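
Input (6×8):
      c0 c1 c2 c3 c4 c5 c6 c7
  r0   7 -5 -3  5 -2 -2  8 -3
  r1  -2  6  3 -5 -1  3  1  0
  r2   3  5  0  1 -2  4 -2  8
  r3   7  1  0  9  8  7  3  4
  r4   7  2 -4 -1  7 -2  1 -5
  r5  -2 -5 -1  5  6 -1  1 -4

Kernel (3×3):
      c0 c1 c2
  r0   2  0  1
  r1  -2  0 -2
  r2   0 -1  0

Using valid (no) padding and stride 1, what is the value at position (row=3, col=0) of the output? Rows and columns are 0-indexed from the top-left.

13

The receptive field on the input at this output position is [7 1 0 / 7 2 -4 / -2 -5 -1]. Elementwise product with the kernel and sum: 7·2 + 0·1 + 7·-2 + -4·-2 + -5·-1.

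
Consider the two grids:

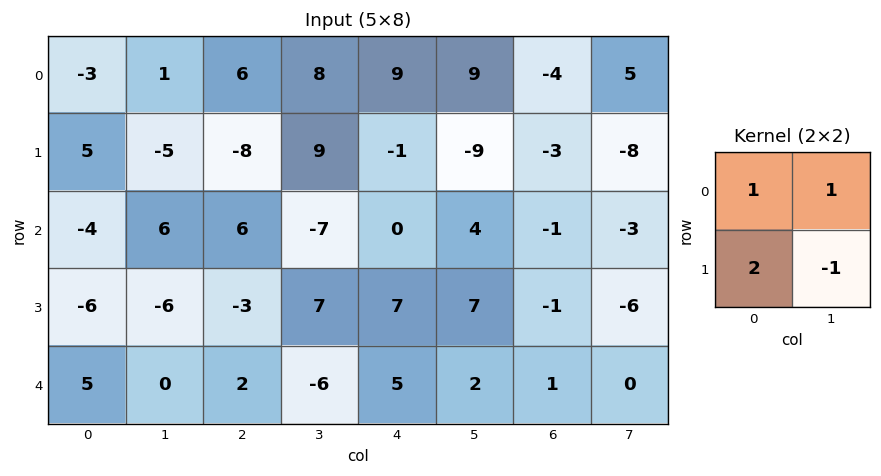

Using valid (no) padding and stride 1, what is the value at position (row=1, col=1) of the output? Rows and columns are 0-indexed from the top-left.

The receptive field on the input at this output position is [-5 -8 / 6 6]. Elementwise product with the kernel and sum: -5·1 + -8·1 + 6·2 + 6·-1.

-7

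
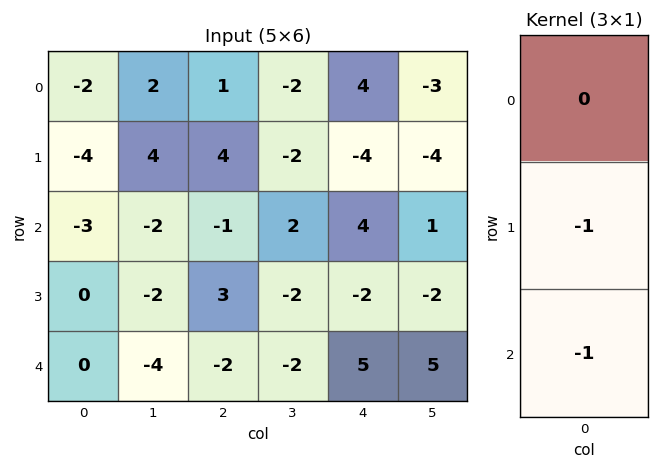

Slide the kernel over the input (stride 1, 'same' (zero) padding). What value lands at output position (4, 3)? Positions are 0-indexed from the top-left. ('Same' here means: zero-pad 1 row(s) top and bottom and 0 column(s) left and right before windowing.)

The receptive field on the zero-padded input at this output position is [-2 / -2 / 0]. Elementwise product with the kernel and sum: -2·-1 + 0·-1.

2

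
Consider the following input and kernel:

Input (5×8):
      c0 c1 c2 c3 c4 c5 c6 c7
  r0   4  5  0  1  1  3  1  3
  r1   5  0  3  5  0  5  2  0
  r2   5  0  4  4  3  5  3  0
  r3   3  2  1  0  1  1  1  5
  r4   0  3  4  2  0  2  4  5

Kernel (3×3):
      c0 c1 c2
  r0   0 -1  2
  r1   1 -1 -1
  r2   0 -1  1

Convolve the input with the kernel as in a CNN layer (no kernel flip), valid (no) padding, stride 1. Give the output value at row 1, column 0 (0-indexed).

The receptive field on the input at this output position is [5 0 3 / 5 0 4 / 3 2 1]. Elementwise product with the kernel and sum: 0·-1 + 3·2 + 5·1 + 0·-1 + 4·-1 + 2·-1 + 1·1.

6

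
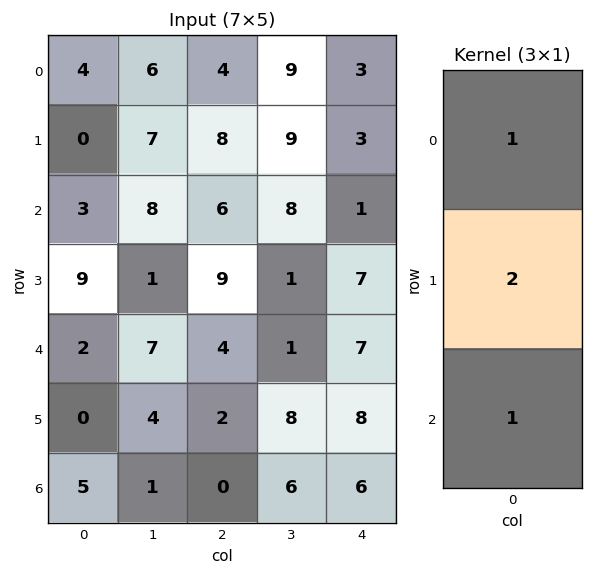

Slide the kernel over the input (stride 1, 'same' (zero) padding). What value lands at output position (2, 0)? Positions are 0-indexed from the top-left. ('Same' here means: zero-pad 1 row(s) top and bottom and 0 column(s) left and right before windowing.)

The receptive field on the zero-padded input at this output position is [0 / 3 / 9]. Elementwise product with the kernel and sum: 0·1 + 3·2 + 9·1.

15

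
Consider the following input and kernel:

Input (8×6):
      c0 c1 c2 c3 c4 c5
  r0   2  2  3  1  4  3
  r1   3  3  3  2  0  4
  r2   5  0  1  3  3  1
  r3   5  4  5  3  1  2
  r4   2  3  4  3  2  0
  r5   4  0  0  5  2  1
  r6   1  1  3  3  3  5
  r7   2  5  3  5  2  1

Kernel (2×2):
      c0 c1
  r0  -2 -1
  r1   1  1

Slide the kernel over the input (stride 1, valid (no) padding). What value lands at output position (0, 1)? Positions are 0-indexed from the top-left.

The receptive field on the input at this output position is [2 3 / 3 3]. Elementwise product with the kernel and sum: 2·-2 + 3·-1 + 3·1 + 3·1.

-1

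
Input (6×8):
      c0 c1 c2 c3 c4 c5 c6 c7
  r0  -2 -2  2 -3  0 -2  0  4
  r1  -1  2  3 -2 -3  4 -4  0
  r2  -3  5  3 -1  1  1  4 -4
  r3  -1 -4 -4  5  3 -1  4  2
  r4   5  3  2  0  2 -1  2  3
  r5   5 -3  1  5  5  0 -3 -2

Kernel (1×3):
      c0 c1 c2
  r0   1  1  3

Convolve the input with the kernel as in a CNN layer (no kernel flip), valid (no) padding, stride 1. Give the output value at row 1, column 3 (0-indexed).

The receptive field on the input at this output position is [-2 -3 4]. Elementwise product with the kernel and sum: -2·1 + -3·1 + 4·3.

7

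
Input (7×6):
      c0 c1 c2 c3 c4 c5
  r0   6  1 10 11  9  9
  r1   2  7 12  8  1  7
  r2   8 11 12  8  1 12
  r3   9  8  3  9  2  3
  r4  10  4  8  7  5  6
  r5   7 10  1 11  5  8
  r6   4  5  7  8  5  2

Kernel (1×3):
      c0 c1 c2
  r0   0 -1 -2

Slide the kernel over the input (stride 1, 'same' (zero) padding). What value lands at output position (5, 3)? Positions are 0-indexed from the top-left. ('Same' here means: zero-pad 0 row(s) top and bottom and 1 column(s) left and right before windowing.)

-21

The receptive field on the zero-padded input at this output position is [1 11 5]. Elementwise product with the kernel and sum: 11·-1 + 5·-2.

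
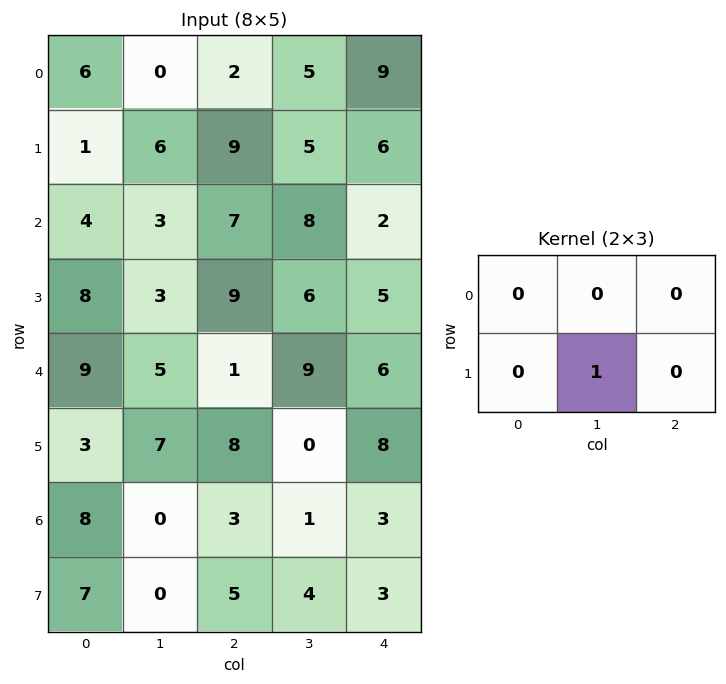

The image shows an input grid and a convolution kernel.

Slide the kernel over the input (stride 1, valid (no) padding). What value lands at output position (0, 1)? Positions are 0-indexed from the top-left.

9

The receptive field on the input at this output position is [0 2 5 / 6 9 5]. Elementwise product with the kernel and sum: 9·1.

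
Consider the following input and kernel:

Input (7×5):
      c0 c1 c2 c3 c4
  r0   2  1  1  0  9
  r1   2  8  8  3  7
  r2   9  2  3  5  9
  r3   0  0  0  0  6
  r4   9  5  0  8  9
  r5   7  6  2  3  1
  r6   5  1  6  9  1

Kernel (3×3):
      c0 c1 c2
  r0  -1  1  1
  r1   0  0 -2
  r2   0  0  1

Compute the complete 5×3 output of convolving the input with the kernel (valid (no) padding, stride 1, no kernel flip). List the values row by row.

-13 -1 3
8 -7 -10
-4 14 8
2 -13 -11
-2 6 16

Output[0,0]: The receptive field on the input at this output position is [2 1 1 / 2 8 8 / 9 2 3]. Elementwise product with the kernel and sum: 2·-1 + 1·1 + 1·1 + 8·-2 + 3·1.
Output[0,1]: The receptive field on the input at this output position is [1 1 0 / 8 8 3 / 2 3 5]. Elementwise product with the kernel and sum: 1·-1 + 1·1 + 0·1 + 3·-2 + 5·1.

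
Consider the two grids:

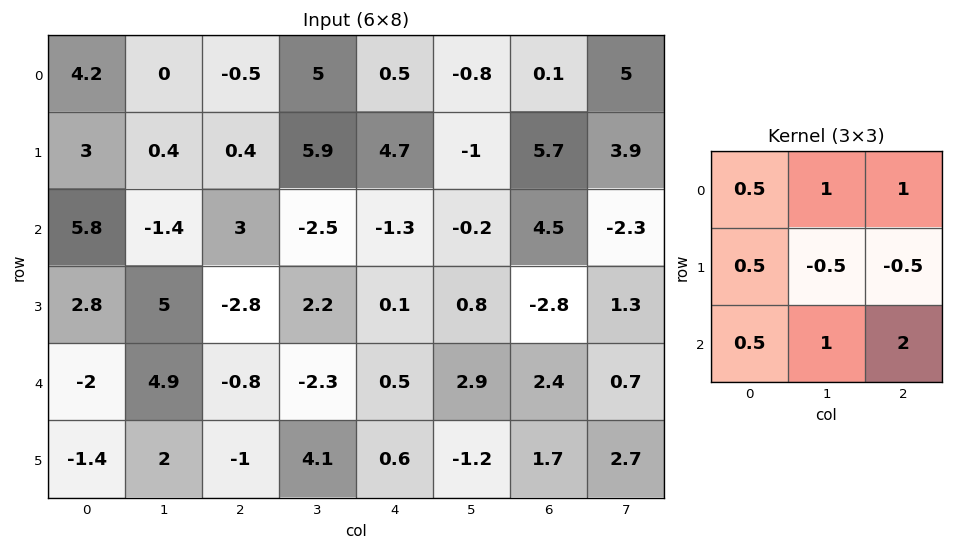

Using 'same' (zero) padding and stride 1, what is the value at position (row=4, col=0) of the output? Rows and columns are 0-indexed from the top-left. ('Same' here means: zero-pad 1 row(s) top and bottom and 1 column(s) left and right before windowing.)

The receptive field on the zero-padded input at this output position is [0 2.8 5 / 0 -2 4.9 / 0 -1.4 2]. Elementwise product with the kernel and sum: 0·0.5 + 2.8·1 + 5·1 + 0·0.5 + -2·-0.5 + 4.9·-0.5 + 0·0.5 + -1.4·1 + 2·2.

8.95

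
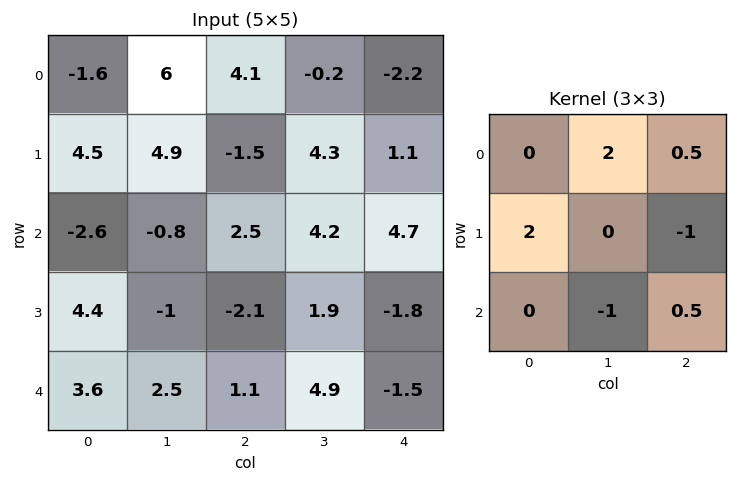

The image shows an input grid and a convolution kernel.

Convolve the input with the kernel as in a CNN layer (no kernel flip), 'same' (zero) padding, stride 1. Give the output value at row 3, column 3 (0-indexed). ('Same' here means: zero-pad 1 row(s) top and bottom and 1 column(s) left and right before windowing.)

2.7

The receptive field on the zero-padded input at this output position is [2.5 4.2 4.7 / -2.1 1.9 -1.8 / 1.1 4.9 -1.5]. Elementwise product with the kernel and sum: 4.2·2 + 4.7·0.5 + -2.1·2 + -1.8·-1 + 4.9·-1 + -1.5·0.5.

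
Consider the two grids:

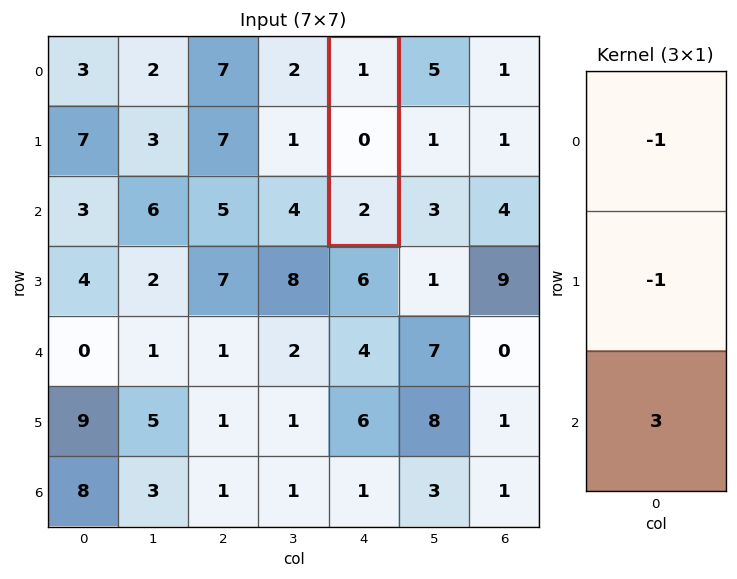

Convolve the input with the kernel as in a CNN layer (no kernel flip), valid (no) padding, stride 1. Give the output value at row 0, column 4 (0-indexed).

The receptive field on the input at this output position is [1 / 0 / 2]. Elementwise product with the kernel and sum: 1·-1 + 0·-1 + 2·3.

5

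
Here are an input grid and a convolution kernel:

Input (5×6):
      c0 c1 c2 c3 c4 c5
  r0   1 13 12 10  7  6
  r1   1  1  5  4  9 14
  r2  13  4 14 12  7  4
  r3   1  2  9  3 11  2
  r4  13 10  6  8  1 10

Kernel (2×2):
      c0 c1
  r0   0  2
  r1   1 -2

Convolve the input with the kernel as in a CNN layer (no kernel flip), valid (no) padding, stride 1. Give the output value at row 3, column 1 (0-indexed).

The receptive field on the input at this output position is [2 9 / 10 6]. Elementwise product with the kernel and sum: 9·2 + 10·1 + 6·-2.

16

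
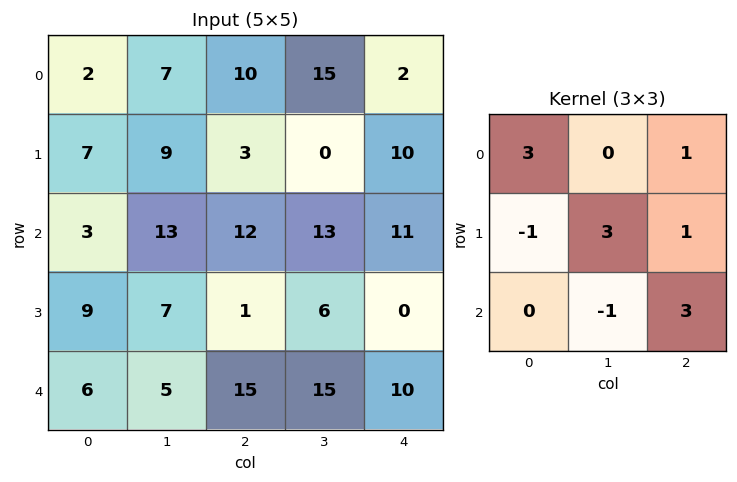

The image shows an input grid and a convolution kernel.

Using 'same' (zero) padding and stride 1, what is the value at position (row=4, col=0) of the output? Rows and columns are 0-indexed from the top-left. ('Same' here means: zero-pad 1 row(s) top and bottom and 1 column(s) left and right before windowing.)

30

The receptive field on the zero-padded input at this output position is [0 9 7 / 0 6 5 / 0 0 0]. Elementwise product with the kernel and sum: 0·3 + 7·1 + 0·-1 + 6·3 + 5·1 + 0·-1 + 0·3.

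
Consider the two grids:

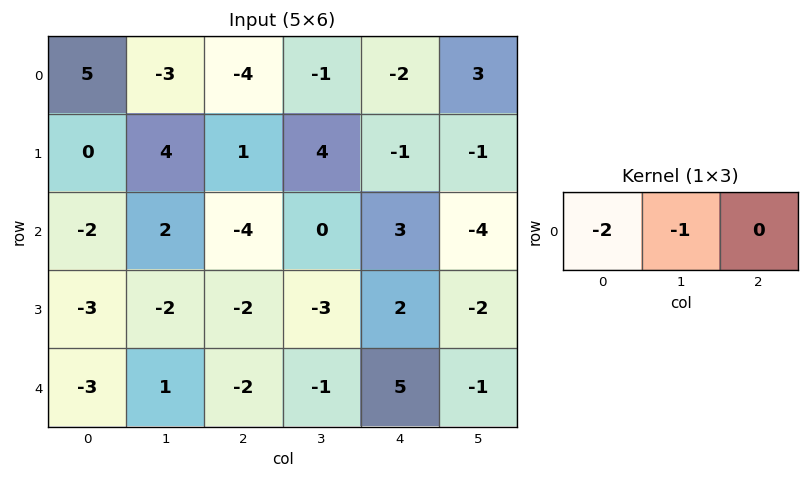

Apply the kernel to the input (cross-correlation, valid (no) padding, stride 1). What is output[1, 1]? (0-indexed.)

The receptive field on the input at this output position is [4 1 4]. Elementwise product with the kernel and sum: 4·-2 + 1·-1.

-9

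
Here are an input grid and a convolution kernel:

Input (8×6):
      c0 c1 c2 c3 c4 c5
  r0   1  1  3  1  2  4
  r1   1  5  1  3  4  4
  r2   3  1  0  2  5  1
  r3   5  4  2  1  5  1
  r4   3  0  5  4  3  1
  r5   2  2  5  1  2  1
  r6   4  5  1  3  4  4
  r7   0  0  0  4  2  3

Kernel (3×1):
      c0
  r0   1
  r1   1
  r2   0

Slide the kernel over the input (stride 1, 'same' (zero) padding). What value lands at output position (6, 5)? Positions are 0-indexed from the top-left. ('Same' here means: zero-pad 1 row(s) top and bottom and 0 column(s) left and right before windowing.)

5

The receptive field on the zero-padded input at this output position is [1 / 4 / 3]. Elementwise product with the kernel and sum: 1·1 + 4·1.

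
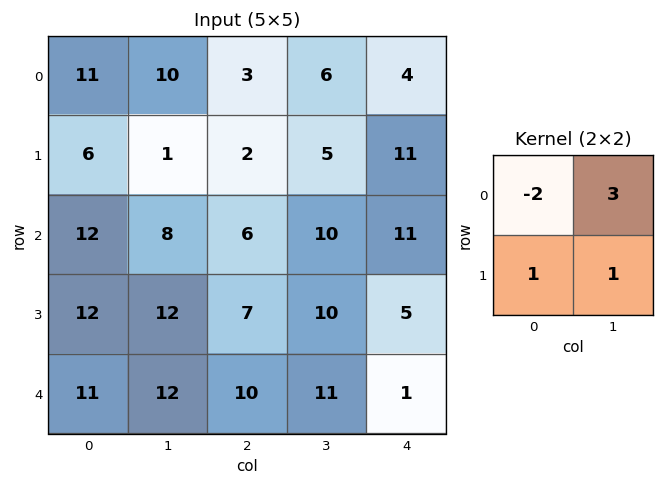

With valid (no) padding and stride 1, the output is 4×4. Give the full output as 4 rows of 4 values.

15 -8 19 16
11 18 27 44
24 21 35 28
35 19 37 7

Output[0,0]: The receptive field on the input at this output position is [11 10 / 6 1]. Elementwise product with the kernel and sum: 11·-2 + 10·3 + 6·1 + 1·1.
Output[0,1]: The receptive field on the input at this output position is [10 3 / 1 2]. Elementwise product with the kernel and sum: 10·-2 + 3·3 + 1·1 + 2·1.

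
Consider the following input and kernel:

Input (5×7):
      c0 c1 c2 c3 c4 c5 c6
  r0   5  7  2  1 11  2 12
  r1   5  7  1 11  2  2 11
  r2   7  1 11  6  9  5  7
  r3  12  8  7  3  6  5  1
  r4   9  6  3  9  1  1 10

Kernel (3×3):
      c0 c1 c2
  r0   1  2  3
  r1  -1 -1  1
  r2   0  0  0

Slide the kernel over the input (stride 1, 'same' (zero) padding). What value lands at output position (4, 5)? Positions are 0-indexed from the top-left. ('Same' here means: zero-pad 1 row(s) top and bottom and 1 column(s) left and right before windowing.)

27

The receptive field on the zero-padded input at this output position is [6 5 1 / 1 1 10 / 0 0 0]. Elementwise product with the kernel and sum: 6·1 + 5·2 + 1·3 + 1·-1 + 1·-1 + 10·1.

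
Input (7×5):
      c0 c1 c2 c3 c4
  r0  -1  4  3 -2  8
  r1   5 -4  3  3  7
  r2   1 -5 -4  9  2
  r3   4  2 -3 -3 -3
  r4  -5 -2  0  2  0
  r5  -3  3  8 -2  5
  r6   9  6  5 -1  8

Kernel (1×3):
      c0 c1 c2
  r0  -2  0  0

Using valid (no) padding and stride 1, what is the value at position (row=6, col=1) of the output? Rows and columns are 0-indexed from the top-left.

The receptive field on the input at this output position is [6 5 -1]. Elementwise product with the kernel and sum: 6·-2.

-12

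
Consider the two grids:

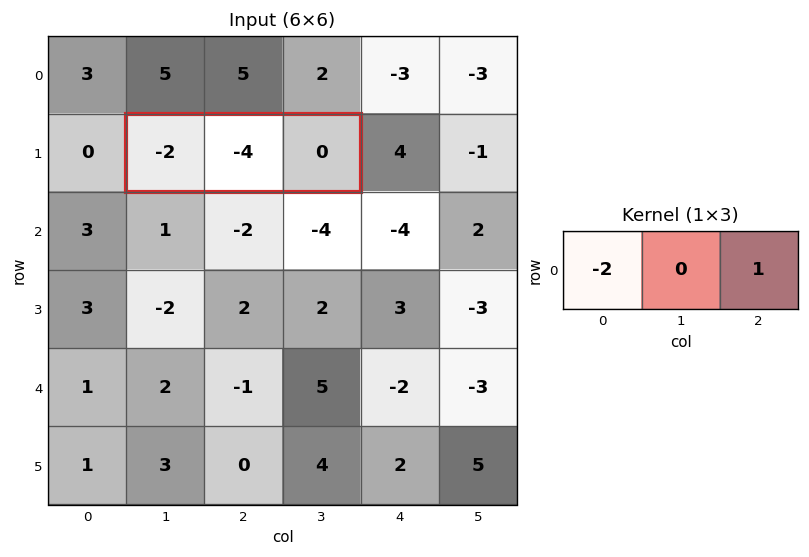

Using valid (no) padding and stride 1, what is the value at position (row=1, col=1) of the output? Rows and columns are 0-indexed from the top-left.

The receptive field on the input at this output position is [-2 -4 0]. Elementwise product with the kernel and sum: -2·-2 + 0·1.

4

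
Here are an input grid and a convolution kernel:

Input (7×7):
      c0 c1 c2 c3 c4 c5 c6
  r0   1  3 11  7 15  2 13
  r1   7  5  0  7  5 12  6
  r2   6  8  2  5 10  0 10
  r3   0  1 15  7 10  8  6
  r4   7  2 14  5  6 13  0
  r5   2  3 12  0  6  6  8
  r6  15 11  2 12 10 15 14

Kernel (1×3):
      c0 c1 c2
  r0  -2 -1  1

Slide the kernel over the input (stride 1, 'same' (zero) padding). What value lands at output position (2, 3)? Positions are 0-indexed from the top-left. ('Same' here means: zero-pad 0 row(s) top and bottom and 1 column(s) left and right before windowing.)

1

The receptive field on the zero-padded input at this output position is [2 5 10]. Elementwise product with the kernel and sum: 2·-2 + 5·-1 + 10·1.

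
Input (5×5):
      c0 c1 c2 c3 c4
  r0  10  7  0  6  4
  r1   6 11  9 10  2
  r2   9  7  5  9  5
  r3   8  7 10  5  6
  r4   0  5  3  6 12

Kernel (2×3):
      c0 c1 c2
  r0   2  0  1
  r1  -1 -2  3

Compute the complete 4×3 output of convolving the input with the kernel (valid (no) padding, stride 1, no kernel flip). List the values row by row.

19 21 -19
13 42 12
31 11 13
25 26 47

Output[0,0]: The receptive field on the input at this output position is [10 7 0 / 6 11 9]. Elementwise product with the kernel and sum: 10·2 + 0·1 + 6·-1 + 11·-2 + 9·3.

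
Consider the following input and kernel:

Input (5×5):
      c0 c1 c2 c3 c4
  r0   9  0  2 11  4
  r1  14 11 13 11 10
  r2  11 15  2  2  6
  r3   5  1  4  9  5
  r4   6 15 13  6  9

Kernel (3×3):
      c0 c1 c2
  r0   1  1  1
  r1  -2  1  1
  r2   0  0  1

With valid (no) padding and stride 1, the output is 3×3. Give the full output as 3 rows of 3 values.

9 17 18
37 18 43
36 36 25

Output[0,0]: The receptive field on the input at this output position is [9 0 2 / 14 11 13 / 11 15 2]. Elementwise product with the kernel and sum: 9·1 + 0·1 + 2·1 + 14·-2 + 11·1 + 13·1 + 2·1.
Output[0,1]: The receptive field on the input at this output position is [0 2 11 / 11 13 11 / 15 2 2]. Elementwise product with the kernel and sum: 0·1 + 2·1 + 11·1 + 11·-2 + 13·1 + 11·1 + 2·1.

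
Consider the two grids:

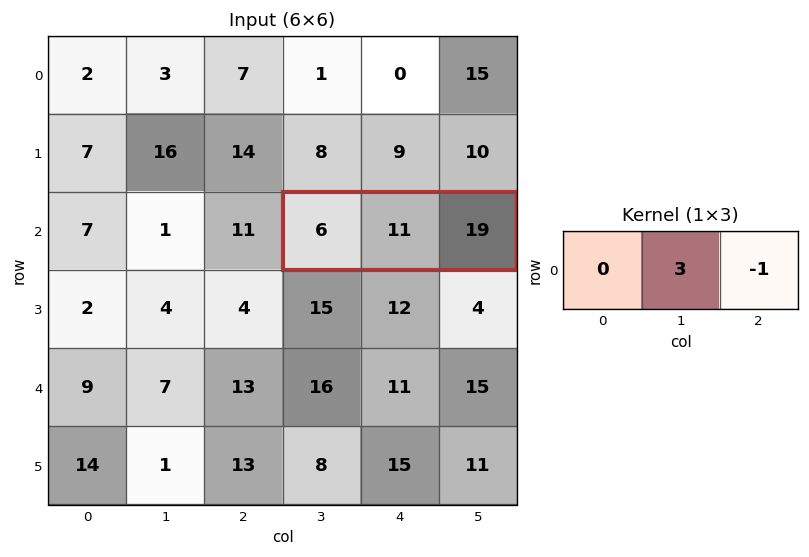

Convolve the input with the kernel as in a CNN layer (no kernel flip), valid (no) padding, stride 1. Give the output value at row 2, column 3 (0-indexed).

The receptive field on the input at this output position is [6 11 19]. Elementwise product with the kernel and sum: 11·3 + 19·-1.

14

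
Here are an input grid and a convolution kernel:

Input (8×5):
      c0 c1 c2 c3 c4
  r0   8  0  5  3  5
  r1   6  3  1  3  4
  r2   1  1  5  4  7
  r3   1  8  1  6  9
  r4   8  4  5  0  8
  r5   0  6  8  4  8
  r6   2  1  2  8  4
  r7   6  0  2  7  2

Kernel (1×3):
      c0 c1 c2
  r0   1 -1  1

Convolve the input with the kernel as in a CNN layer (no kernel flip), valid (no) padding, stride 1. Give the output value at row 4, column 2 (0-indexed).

13

The receptive field on the input at this output position is [5 0 8]. Elementwise product with the kernel and sum: 5·1 + 0·-1 + 8·1.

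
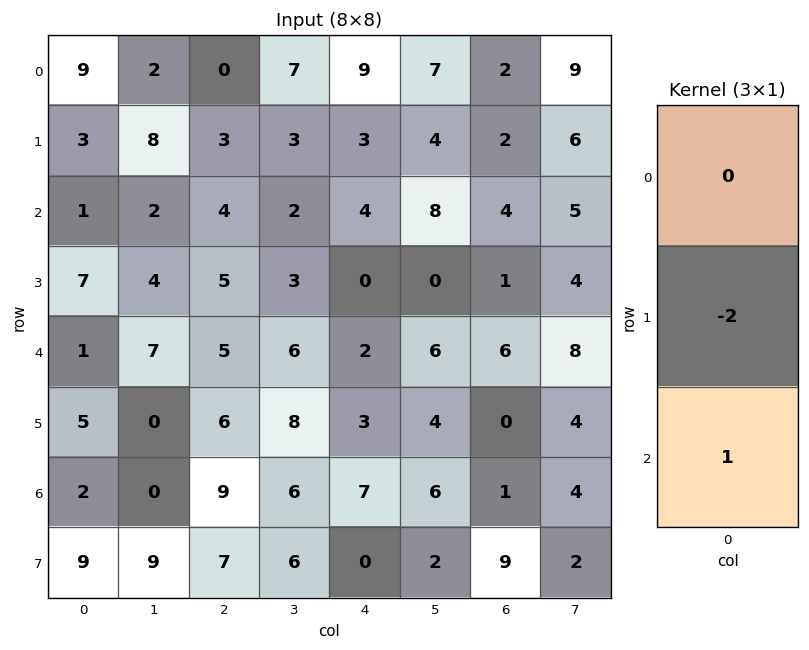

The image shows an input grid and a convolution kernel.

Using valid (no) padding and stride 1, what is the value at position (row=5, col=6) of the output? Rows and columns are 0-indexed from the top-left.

The receptive field on the input at this output position is [0 / 1 / 9]. Elementwise product with the kernel and sum: 1·-2 + 9·1.

7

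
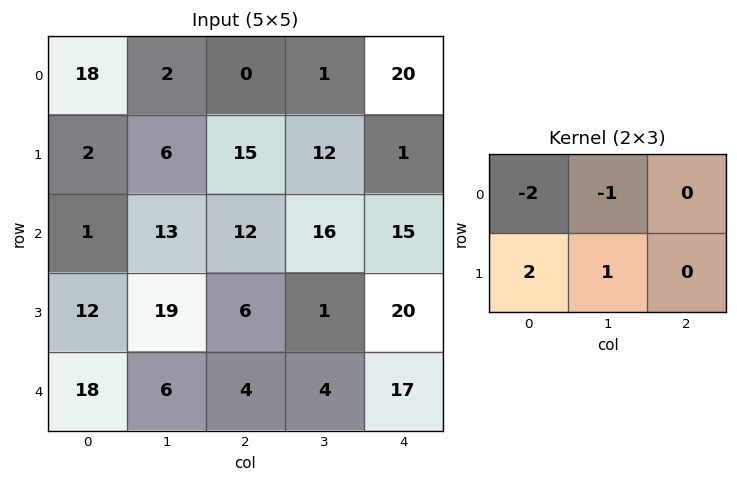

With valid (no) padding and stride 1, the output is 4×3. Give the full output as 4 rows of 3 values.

Output[0,0]: The receptive field on the input at this output position is [18 2 0 / 2 6 15]. Elementwise product with the kernel and sum: 18·-2 + 2·-1 + 2·2 + 6·1.
Output[0,1]: The receptive field on the input at this output position is [2 0 1 / 6 15 12]. Elementwise product with the kernel and sum: 2·-2 + 0·-1 + 6·2 + 15·1.

-28 23 41
5 11 -2
28 6 -27
-1 -28 -1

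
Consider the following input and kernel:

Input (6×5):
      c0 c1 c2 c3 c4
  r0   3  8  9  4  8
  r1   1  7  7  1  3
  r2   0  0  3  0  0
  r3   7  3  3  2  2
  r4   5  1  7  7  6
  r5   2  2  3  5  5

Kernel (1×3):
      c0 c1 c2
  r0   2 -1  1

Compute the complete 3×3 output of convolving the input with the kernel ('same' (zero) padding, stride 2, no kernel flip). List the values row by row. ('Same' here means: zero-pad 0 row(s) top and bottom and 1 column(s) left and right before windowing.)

5 11 0
0 -3 0
-4 2 8

Output[0,0]: The receptive field on the zero-padded input at this output position is [0 3 8]. Elementwise product with the kernel and sum: 0·2 + 3·-1 + 8·1.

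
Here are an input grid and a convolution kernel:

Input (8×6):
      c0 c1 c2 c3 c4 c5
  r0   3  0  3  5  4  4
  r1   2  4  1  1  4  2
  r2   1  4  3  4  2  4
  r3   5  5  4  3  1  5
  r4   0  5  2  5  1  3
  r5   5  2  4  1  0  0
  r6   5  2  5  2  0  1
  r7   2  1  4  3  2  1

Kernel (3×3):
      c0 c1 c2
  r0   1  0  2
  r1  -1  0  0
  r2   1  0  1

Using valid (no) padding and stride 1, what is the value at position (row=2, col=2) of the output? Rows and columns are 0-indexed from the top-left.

6

The receptive field on the input at this output position is [3 4 2 / 4 3 1 / 2 5 1]. Elementwise product with the kernel and sum: 3·1 + 2·2 + 4·-1 + 2·1 + 1·1.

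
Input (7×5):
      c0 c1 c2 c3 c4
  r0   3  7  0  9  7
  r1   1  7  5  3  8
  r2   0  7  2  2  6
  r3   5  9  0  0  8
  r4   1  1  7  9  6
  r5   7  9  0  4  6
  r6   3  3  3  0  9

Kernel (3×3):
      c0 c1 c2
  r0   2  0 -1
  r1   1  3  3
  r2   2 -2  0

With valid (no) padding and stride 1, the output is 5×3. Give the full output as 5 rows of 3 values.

Output[0,0]: The receptive field on the input at this output position is [3 7 0 / 1 7 5 / 0 7 2]. Elementwise product with the kernel and sum: 3·2 + 0·-1 + 1·1 + 7·3 + 5·3 + 0·2 + 7·-2.
Output[0,1]: The receptive field on the input at this output position is [7 0 9 / 7 5 3 / 7 2 2]. Elementwise product with the kernel and sum: 7·2 + 9·-1 + 7·1 + 5·3 + 3·3 + 7·2 + 2·-2.

29 46 31
16 48 28
30 9 18
31 85 36
29 14 44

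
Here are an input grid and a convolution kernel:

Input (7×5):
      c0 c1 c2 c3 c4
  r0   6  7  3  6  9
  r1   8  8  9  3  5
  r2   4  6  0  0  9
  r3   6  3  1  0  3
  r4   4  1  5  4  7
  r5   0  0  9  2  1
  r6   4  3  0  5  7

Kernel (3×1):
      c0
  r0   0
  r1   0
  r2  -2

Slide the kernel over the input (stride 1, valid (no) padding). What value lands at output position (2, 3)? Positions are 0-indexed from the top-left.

The receptive field on the input at this output position is [0 / 0 / 4]. Elementwise product with the kernel and sum: 4·-2.

-8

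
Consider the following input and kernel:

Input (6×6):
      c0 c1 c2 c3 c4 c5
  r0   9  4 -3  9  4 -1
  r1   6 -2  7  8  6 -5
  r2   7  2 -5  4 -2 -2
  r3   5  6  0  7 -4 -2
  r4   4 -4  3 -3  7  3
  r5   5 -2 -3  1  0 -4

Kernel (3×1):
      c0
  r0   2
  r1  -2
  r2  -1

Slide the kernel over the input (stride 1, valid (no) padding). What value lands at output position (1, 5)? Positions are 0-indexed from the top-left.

-4

The receptive field on the input at this output position is [-5 / -2 / -2]. Elementwise product with the kernel and sum: -5·2 + -2·-2 + -2·-1.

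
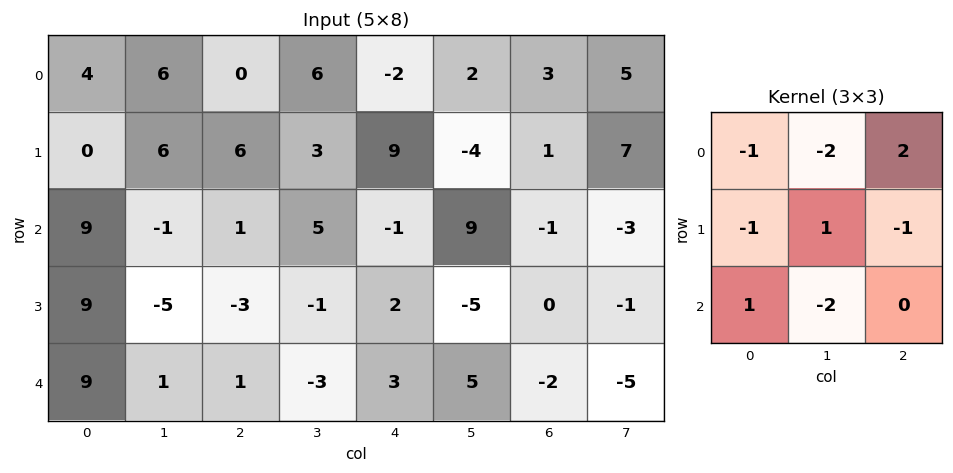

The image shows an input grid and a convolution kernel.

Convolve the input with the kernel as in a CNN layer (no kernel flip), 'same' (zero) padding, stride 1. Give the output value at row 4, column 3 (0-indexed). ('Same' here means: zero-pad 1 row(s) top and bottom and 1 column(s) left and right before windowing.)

2

The receptive field on the zero-padded input at this output position is [-3 -1 2 / 1 -3 3 / 0 0 0]. Elementwise product with the kernel and sum: -3·-1 + -1·-2 + 2·2 + 1·-1 + -3·1 + 3·-1 + 0·1 + 0·-2.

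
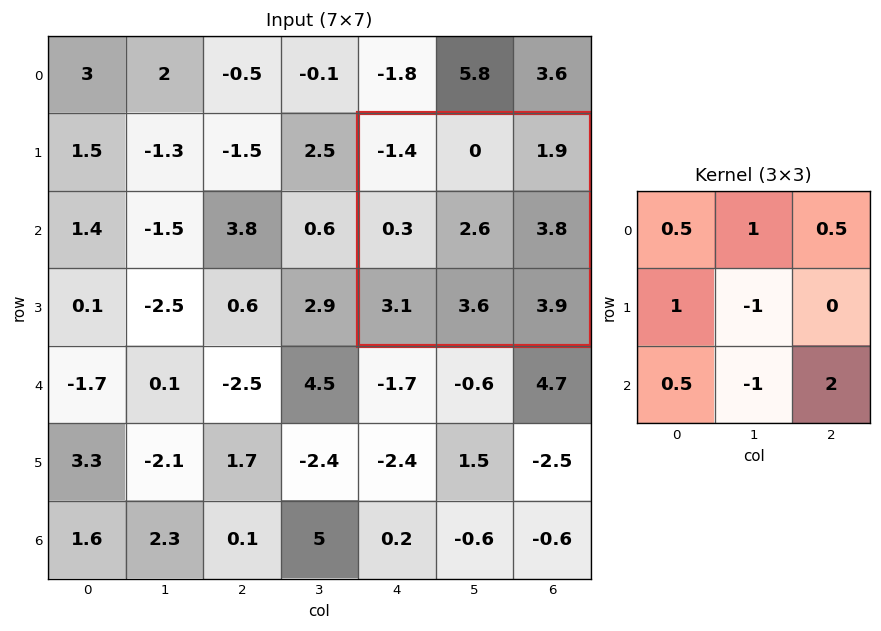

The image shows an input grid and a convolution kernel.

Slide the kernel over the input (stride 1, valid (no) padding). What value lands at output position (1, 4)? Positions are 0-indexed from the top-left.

3.7

The receptive field on the input at this output position is [-1.4 0 1.9 / 0.3 2.6 3.8 / 3.1 3.6 3.9]. Elementwise product with the kernel and sum: -1.4·0.5 + 0·1 + 1.9·0.5 + 0.3·1 + 2.6·-1 + 3.1·0.5 + 3.6·-1 + 3.9·2.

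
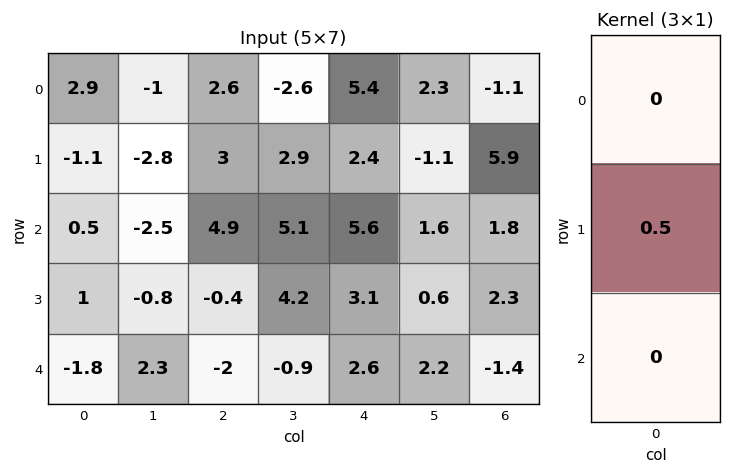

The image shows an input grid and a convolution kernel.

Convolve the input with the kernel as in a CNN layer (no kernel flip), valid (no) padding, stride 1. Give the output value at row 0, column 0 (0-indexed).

-0.55

The receptive field on the input at this output position is [2.9 / -1.1 / 0.5]. Elementwise product with the kernel and sum: -1.1·0.5.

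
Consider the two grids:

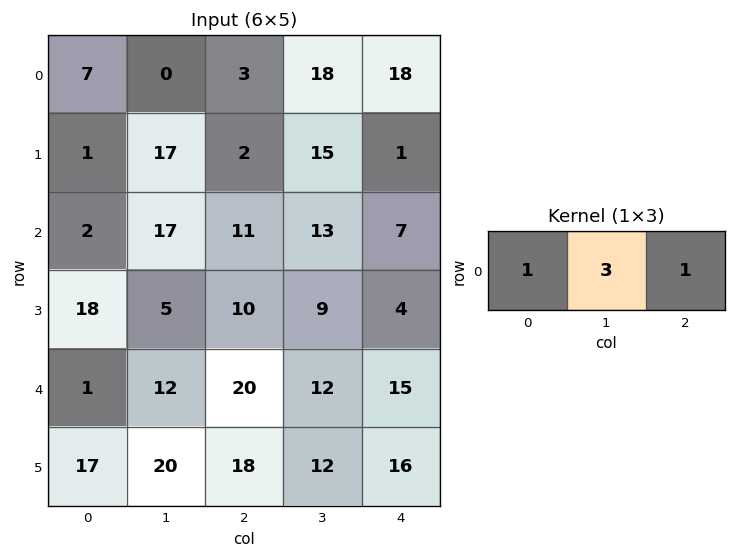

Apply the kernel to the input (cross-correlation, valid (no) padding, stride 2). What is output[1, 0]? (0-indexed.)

64

The receptive field on the input at this output position is [2 17 11]. Elementwise product with the kernel and sum: 2·1 + 17·3 + 11·1.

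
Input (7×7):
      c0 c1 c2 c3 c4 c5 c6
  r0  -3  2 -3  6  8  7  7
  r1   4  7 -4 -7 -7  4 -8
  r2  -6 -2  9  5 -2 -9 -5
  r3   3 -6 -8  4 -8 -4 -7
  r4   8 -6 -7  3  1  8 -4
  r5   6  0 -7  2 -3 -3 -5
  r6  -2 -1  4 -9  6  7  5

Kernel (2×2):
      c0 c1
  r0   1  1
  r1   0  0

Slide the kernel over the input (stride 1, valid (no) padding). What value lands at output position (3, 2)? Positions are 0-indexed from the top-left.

The receptive field on the input at this output position is [-8 4 / -7 3]. Elementwise product with the kernel and sum: -8·1 + 4·1.

-4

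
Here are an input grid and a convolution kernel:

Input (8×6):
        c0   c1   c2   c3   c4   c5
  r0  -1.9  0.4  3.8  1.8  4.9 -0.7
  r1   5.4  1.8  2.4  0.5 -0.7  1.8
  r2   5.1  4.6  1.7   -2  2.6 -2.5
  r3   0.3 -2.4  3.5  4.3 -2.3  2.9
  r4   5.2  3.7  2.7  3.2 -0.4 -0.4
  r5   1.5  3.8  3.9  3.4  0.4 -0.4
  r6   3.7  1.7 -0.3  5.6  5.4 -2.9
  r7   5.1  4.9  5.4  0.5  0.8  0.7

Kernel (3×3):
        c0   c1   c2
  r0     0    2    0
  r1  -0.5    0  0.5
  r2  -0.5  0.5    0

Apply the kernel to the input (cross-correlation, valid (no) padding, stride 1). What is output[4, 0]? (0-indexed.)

7.6

The receptive field on the input at this output position is [5.2 3.7 2.7 / 1.5 3.8 3.9 / 3.7 1.7 -0.3]. Elementwise product with the kernel and sum: 3.7·2 + 1.5·-0.5 + 3.9·0.5 + 3.7·-0.5 + 1.7·0.5.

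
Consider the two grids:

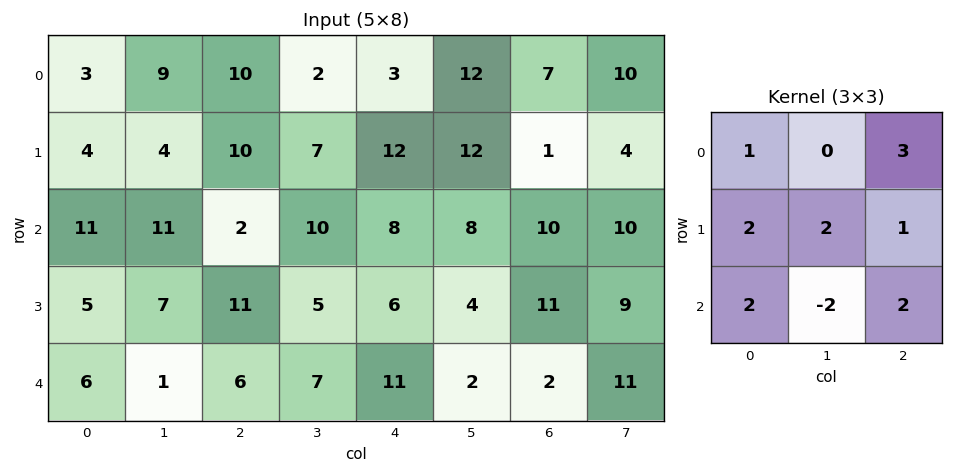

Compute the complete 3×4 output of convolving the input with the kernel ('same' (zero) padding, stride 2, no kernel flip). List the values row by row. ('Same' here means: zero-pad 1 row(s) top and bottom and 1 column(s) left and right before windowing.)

15 42 36 78
49 63 93 74
34 43 55 50

Output[0,0]: The receptive field on the zero-padded input at this output position is [0 0 0 / 0 3 9 / 0 4 4]. Elementwise product with the kernel and sum: 0·1 + 0·3 + 0·2 + 3·2 + 9·1 + 0·2 + 4·-2 + 4·2.
Output[0,1]: The receptive field on the zero-padded input at this output position is [0 0 0 / 9 10 2 / 4 10 7]. Elementwise product with the kernel and sum: 0·1 + 0·3 + 9·2 + 10·2 + 2·1 + 4·2 + 10·-2 + 7·2.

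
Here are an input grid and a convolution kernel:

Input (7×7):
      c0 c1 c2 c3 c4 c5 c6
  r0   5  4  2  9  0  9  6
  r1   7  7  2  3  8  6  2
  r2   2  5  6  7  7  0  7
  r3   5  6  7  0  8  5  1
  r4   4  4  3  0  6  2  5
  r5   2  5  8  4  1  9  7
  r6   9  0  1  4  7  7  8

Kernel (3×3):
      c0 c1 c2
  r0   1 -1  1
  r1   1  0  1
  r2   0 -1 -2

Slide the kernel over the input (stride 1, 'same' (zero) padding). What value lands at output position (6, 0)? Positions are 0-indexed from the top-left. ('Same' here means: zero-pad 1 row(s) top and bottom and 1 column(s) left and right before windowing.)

3

The receptive field on the zero-padded input at this output position is [0 2 5 / 0 9 0 / 0 0 0]. Elementwise product with the kernel and sum: 0·1 + 2·-1 + 5·1 + 0·1 + 0·1 + 0·-1 + 0·-2.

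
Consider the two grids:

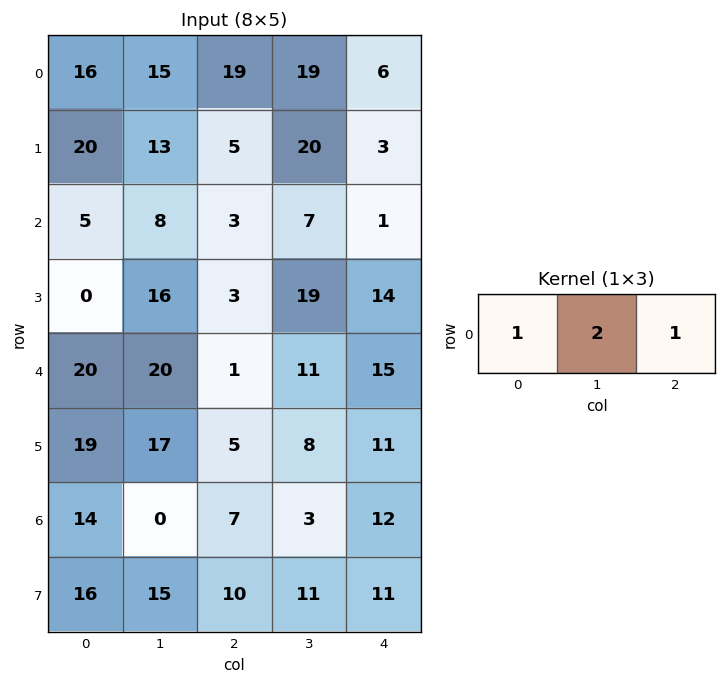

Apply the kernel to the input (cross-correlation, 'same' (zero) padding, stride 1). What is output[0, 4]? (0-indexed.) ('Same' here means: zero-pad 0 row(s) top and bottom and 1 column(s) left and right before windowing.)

31

The receptive field on the zero-padded input at this output position is [19 6 0]. Elementwise product with the kernel and sum: 19·1 + 6·2 + 0·1.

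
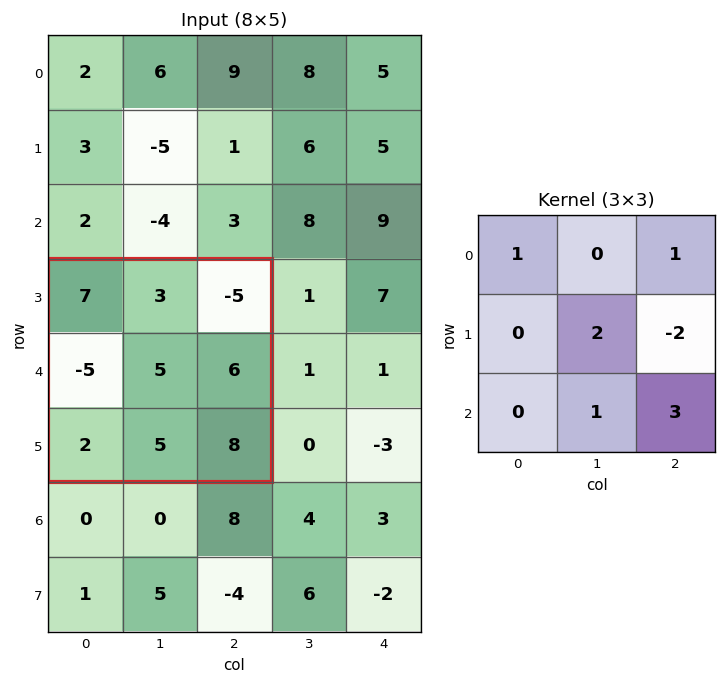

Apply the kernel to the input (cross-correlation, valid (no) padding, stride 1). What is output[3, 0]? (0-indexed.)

29

The receptive field on the input at this output position is [7 3 -5 / -5 5 6 / 2 5 8]. Elementwise product with the kernel and sum: 7·1 + -5·1 + 5·2 + 6·-2 + 5·1 + 8·3.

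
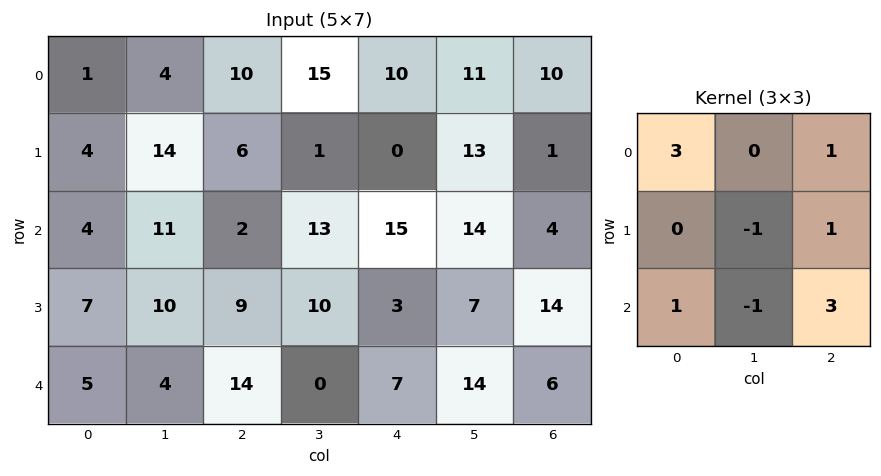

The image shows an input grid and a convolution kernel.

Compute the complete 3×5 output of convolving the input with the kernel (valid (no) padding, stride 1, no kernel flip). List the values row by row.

Output[0,0]: The receptive field on the input at this output position is [1 4 10 / 4 14 6 / 4 11 2]. Elementwise product with the kernel and sum: 1·3 + 10·1 + 14·-1 + 6·1 + 4·1 + 11·-1 + 2·3.
Output[0,1]: The receptive field on the input at this output position is [4 10 15 / 14 6 1 / 11 2 13]. Elementwise product with the kernel and sum: 4·3 + 15·1 + 6·-1 + 1·1 + 11·1 + 2·-1 + 13·3.

4 70 73 109 41
33 85 28 43 29
56 37 49 92 67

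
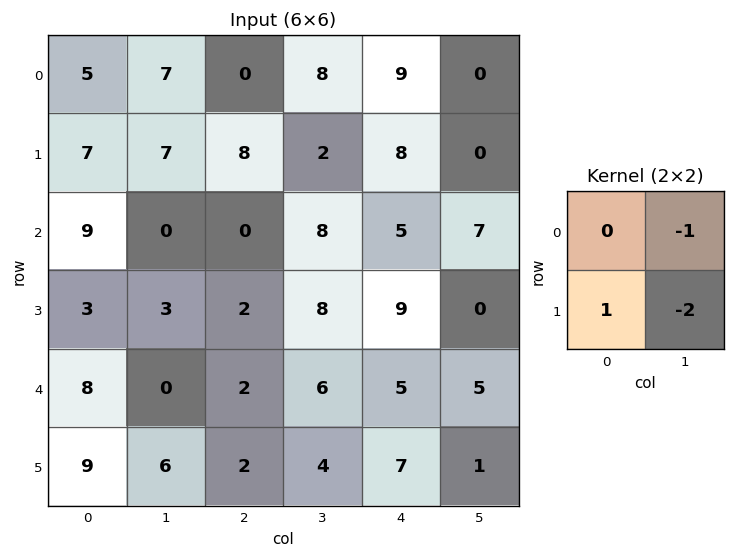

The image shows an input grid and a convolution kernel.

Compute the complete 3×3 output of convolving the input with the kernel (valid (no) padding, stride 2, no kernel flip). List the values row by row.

Output[0,0]: The receptive field on the input at this output position is [5 7 / 7 7]. Elementwise product with the kernel and sum: 7·-1 + 7·1 + 7·-2.

-14 -4 8
-3 -22 2
-3 -12 0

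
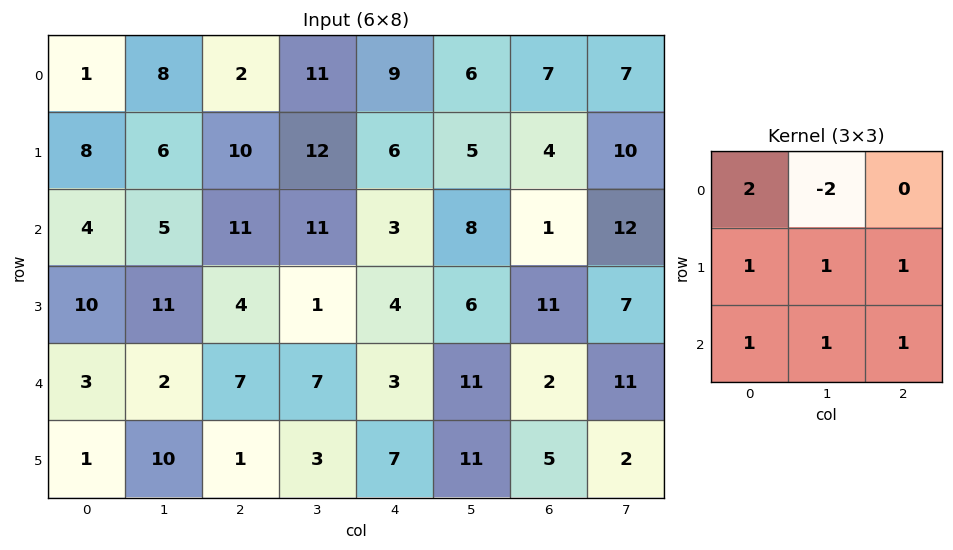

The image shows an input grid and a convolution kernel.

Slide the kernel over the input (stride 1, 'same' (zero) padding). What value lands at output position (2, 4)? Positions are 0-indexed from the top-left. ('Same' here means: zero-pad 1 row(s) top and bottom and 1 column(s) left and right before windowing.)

The receptive field on the zero-padded input at this output position is [12 6 5 / 11 3 8 / 1 4 6]. Elementwise product with the kernel and sum: 12·2 + 6·-2 + 11·1 + 3·1 + 8·1 + 1·1 + 4·1 + 6·1.

45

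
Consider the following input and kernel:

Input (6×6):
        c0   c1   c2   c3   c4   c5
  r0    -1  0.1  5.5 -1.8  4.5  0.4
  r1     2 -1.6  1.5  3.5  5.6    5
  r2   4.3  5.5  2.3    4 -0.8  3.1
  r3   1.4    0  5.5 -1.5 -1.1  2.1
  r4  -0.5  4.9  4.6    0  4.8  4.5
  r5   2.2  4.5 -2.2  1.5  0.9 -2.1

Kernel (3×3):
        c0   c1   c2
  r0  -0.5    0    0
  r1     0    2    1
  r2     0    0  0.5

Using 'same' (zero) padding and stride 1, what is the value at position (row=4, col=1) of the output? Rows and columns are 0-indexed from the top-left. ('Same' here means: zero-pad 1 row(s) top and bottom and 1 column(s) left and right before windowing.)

12.6

The receptive field on the zero-padded input at this output position is [1.4 0 5.5 / -0.5 4.9 4.6 / 2.2 4.5 -2.2]. Elementwise product with the kernel and sum: 1.4·-0.5 + 4.9·2 + 4.6·1 + -2.2·0.5.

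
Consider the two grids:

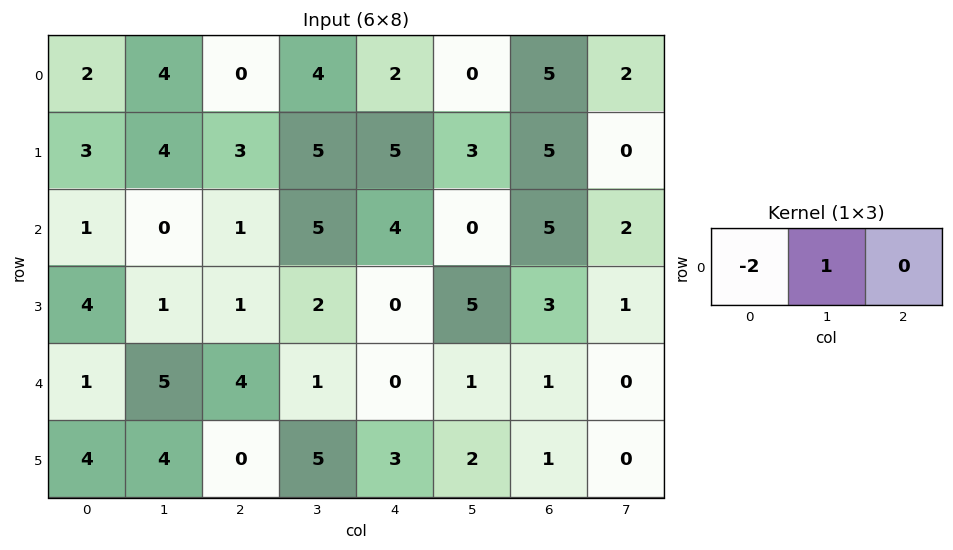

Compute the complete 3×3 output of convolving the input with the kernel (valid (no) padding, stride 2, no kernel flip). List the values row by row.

Output[0,0]: The receptive field on the input at this output position is [2 4 0]. Elementwise product with the kernel and sum: 2·-2 + 4·1.

0 4 -4
-2 3 -8
3 -7 1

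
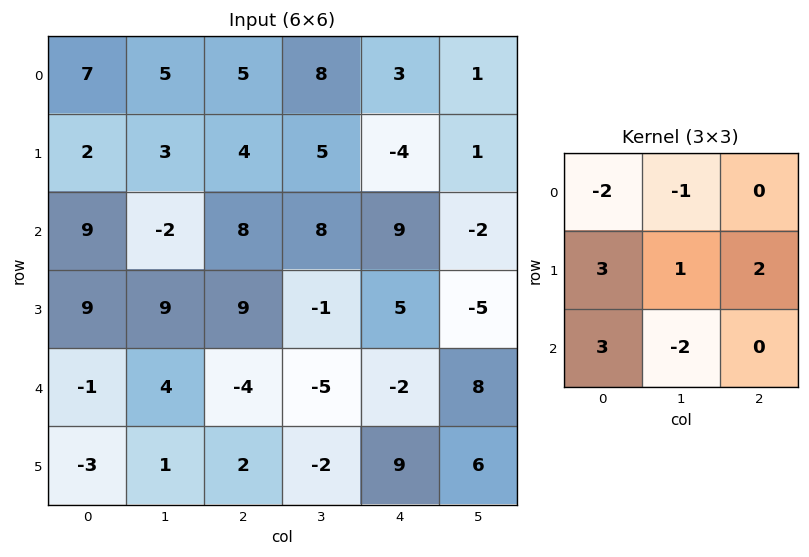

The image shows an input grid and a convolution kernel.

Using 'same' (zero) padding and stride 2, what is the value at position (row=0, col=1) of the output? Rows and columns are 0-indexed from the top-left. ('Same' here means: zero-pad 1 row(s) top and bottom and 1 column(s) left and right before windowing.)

37

The receptive field on the zero-padded input at this output position is [0 0 0 / 5 5 8 / 3 4 5]. Elementwise product with the kernel and sum: 0·-2 + 0·-1 + 5·3 + 5·1 + 8·2 + 3·3 + 4·-2.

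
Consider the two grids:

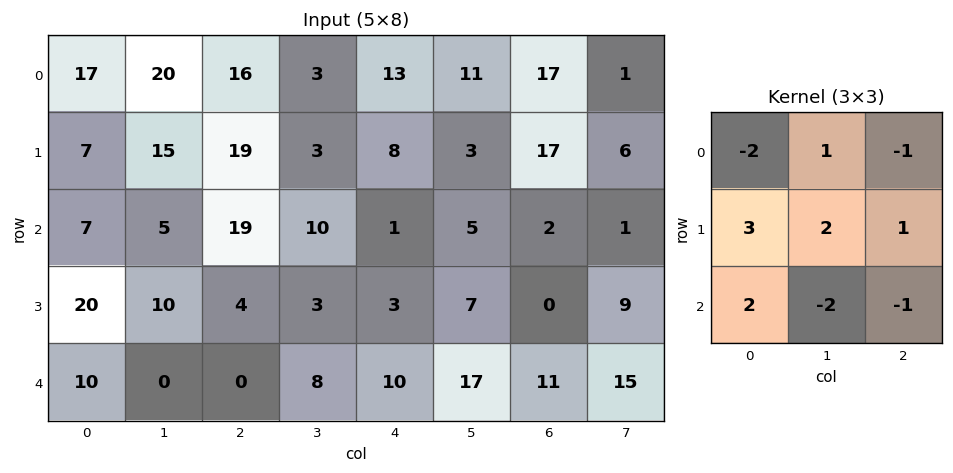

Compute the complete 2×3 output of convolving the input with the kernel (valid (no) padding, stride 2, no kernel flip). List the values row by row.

25 46 5
76 -34 -1

Output[0,0]: The receptive field on the input at this output position is [17 20 16 / 7 15 19 / 7 5 19]. Elementwise product with the kernel and sum: 17·-2 + 20·1 + 16·-1 + 7·3 + 15·2 + 19·1 + 7·2 + 5·-2 + 19·-1.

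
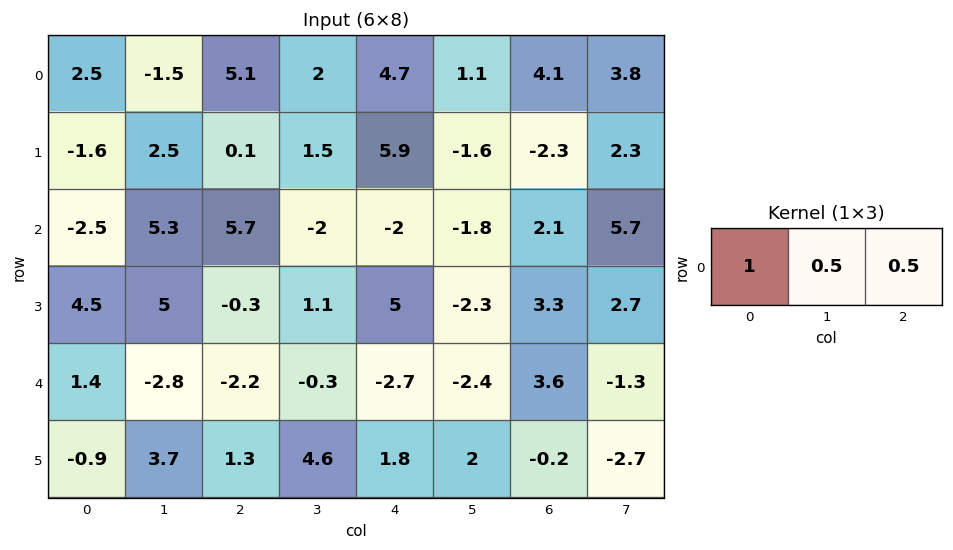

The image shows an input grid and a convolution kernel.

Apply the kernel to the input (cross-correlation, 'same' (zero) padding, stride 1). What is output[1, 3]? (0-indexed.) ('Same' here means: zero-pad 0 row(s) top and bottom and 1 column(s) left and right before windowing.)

3.8

The receptive field on the zero-padded input at this output position is [0.1 1.5 5.9]. Elementwise product with the kernel and sum: 0.1·1 + 1.5·0.5 + 5.9·0.5.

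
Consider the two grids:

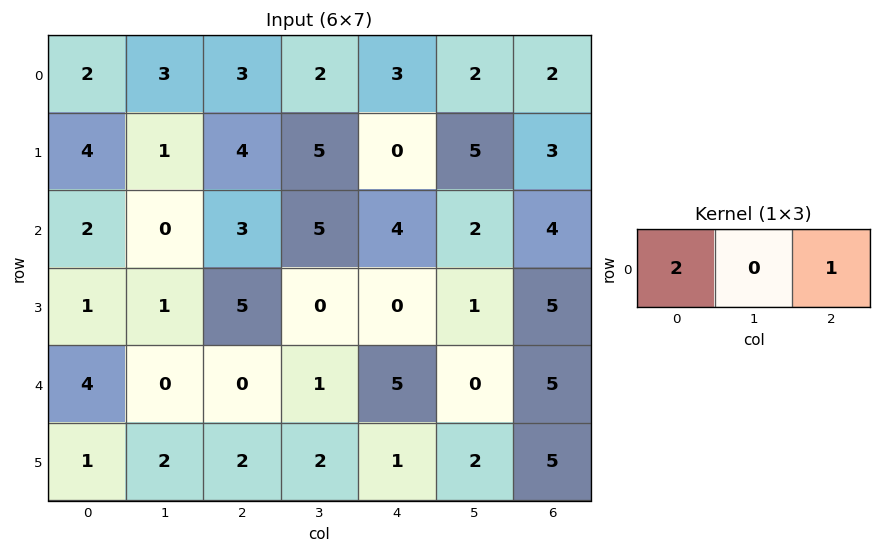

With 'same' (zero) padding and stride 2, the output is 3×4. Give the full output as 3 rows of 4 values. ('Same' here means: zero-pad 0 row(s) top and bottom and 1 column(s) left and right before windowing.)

3 8 6 4
0 5 12 4
0 1 2 0

Output[0,0]: The receptive field on the zero-padded input at this output position is [0 2 3]. Elementwise product with the kernel and sum: 0·2 + 3·1.
Output[0,1]: The receptive field on the zero-padded input at this output position is [3 3 2]. Elementwise product with the kernel and sum: 3·2 + 2·1.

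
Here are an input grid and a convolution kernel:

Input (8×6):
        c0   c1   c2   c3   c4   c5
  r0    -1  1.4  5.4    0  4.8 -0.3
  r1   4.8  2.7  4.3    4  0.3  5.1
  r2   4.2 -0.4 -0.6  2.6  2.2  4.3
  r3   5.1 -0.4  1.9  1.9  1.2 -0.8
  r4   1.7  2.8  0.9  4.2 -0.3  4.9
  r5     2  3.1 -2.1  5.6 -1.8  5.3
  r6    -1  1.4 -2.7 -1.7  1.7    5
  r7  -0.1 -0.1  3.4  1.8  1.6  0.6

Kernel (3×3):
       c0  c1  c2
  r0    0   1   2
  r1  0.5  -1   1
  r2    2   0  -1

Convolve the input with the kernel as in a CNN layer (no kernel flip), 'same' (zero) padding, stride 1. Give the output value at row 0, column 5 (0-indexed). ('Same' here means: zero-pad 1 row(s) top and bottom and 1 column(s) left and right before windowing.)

The receptive field on the zero-padded input at this output position is [0 0 0 / 4.8 -0.3 0 / 0.3 5.1 0]. Elementwise product with the kernel and sum: 0·1 + 0·2 + 4.8·0.5 + -0.3·-1 + 0·1 + 0.3·2 + 0·-1.

3.3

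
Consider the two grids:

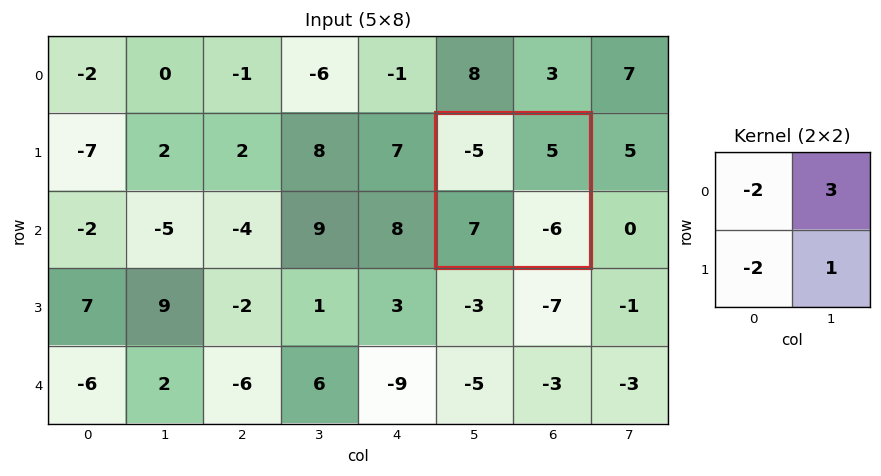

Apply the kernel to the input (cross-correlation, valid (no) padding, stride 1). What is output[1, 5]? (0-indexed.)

5

The receptive field on the input at this output position is [-5 5 / 7 -6]. Elementwise product with the kernel and sum: -5·-2 + 5·3 + 7·-2 + -6·1.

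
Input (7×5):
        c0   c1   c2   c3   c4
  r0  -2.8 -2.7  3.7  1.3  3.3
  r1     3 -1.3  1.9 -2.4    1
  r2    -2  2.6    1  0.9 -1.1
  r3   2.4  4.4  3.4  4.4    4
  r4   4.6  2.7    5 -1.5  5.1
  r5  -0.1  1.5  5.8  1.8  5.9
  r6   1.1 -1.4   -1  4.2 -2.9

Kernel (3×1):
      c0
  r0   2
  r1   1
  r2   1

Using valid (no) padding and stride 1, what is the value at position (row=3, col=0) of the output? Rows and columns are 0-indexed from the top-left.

The receptive field on the input at this output position is [2.4 / 4.6 / -0.1]. Elementwise product with the kernel and sum: 2.4·2 + 4.6·1 + -0.1·1.

9.3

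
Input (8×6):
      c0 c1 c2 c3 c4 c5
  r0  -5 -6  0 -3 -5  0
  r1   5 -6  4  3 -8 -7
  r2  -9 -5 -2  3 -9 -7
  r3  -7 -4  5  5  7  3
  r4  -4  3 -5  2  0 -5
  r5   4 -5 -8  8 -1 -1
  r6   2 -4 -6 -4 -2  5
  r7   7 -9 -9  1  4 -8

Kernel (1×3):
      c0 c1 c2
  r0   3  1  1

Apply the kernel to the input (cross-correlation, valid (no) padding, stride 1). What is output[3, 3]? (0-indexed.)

The receptive field on the input at this output position is [5 7 3]. Elementwise product with the kernel and sum: 5·3 + 7·1 + 3·1.

25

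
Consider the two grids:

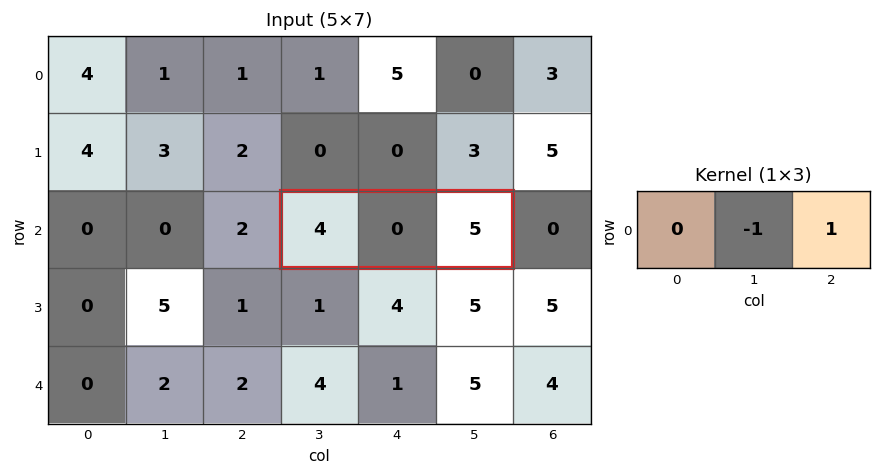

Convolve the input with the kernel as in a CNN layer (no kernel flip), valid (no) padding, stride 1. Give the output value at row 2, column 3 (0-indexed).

The receptive field on the input at this output position is [4 0 5]. Elementwise product with the kernel and sum: 0·-1 + 5·1.

5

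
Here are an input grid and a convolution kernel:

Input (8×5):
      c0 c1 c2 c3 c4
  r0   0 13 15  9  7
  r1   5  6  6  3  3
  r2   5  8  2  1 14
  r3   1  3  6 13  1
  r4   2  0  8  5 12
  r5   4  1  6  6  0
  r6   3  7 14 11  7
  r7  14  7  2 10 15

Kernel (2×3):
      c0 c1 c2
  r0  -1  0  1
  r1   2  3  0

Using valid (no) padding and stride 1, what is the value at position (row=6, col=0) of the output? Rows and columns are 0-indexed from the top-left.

The receptive field on the input at this output position is [3 7 14 / 14 7 2]. Elementwise product with the kernel and sum: 3·-1 + 14·1 + 14·2 + 7·3.

60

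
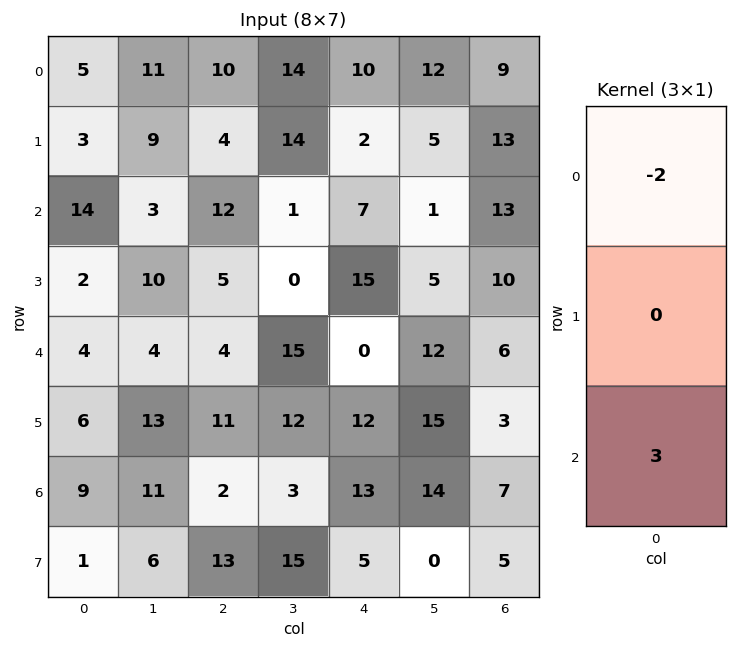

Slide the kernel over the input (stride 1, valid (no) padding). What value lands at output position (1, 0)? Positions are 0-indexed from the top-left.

0

The receptive field on the input at this output position is [3 / 14 / 2]. Elementwise product with the kernel and sum: 3·-2 + 2·3.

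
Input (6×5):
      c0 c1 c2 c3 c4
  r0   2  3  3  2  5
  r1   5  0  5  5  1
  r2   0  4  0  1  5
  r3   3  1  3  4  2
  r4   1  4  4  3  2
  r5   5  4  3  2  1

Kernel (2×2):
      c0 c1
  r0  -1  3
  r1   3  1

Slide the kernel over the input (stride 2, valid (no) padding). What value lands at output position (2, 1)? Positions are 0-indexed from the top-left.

The receptive field on the input at this output position is [4 3 / 3 2]. Elementwise product with the kernel and sum: 4·-1 + 3·3 + 3·3 + 2·1.

16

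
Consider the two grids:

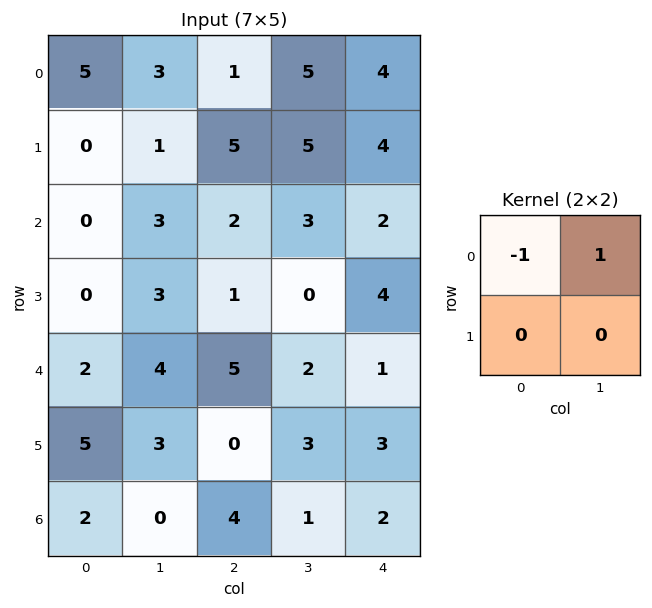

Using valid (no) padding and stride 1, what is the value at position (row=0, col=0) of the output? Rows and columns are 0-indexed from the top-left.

-2

The receptive field on the input at this output position is [5 3 / 0 1]. Elementwise product with the kernel and sum: 5·-1 + 3·1.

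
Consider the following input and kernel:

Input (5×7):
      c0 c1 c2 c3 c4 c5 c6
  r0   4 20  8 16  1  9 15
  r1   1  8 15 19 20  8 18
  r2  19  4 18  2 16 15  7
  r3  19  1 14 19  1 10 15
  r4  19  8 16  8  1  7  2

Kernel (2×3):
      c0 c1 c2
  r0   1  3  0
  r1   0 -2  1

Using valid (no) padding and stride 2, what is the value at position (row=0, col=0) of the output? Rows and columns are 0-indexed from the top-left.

The receptive field on the input at this output position is [4 20 8 / 1 8 15]. Elementwise product with the kernel and sum: 4·1 + 20·3 + 8·-2 + 15·1.

63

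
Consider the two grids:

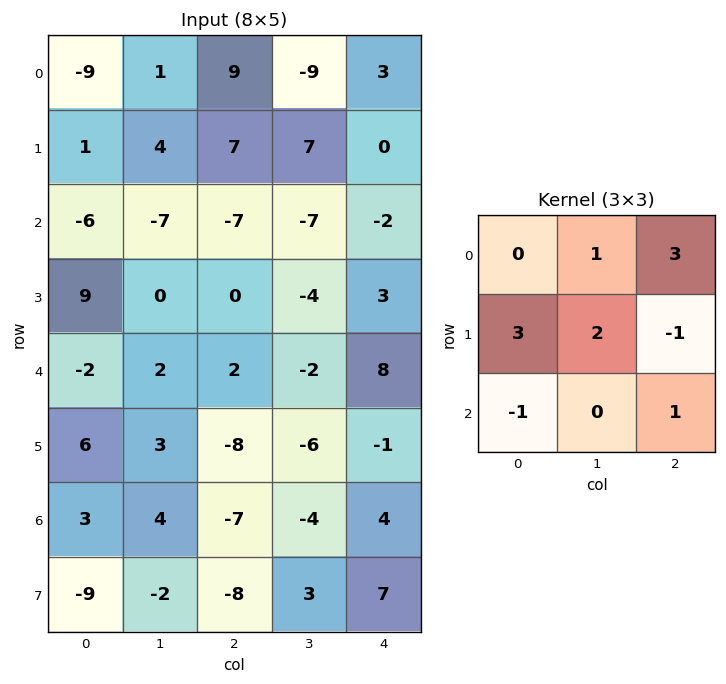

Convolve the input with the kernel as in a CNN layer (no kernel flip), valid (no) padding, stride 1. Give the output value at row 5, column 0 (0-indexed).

The receptive field on the input at this output position is [6 3 -8 / 3 4 -7 / -9 -2 -8]. Elementwise product with the kernel and sum: 3·1 + -8·3 + 3·3 + 4·2 + -7·-1 + -9·-1 + -8·1.

4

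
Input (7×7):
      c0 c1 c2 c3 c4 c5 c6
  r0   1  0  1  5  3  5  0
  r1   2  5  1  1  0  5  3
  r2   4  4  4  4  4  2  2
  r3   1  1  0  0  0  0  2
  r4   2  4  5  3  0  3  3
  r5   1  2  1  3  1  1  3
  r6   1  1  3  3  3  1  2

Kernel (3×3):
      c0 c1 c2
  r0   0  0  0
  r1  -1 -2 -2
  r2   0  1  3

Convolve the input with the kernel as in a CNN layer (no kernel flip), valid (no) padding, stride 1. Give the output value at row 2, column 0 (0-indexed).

The receptive field on the input at this output position is [4 4 4 / 1 1 0 / 2 4 5]. Elementwise product with the kernel and sum: 1·-1 + 1·-2 + 0·-2 + 4·1 + 5·3.

16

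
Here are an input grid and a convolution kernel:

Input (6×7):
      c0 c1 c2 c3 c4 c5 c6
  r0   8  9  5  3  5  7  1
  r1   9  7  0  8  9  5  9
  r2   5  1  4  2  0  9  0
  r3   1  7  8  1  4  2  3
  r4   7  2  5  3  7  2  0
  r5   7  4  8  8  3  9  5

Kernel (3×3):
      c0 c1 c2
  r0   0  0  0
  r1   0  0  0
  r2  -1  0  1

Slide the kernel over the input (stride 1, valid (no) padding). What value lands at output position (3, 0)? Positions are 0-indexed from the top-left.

1

The receptive field on the input at this output position is [1 7 8 / 7 2 5 / 7 4 8]. Elementwise product with the kernel and sum: 7·-1 + 8·1.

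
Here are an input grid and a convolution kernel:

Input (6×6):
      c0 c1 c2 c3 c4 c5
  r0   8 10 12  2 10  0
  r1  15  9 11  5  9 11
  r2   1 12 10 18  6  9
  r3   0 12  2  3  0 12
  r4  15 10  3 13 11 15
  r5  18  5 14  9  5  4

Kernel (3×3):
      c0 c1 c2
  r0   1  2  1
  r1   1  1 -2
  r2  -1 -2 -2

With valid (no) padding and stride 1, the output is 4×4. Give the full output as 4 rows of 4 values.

-3 -22 -34 -34
9 0 38 13
2 16 6 -47
-11 -45 -40 -18

Output[0,0]: The receptive field on the input at this output position is [8 10 12 / 15 9 11 / 1 12 10]. Elementwise product with the kernel and sum: 8·1 + 10·2 + 12·1 + 15·1 + 9·1 + 11·-2 + 1·-1 + 12·-2 + 10·-2.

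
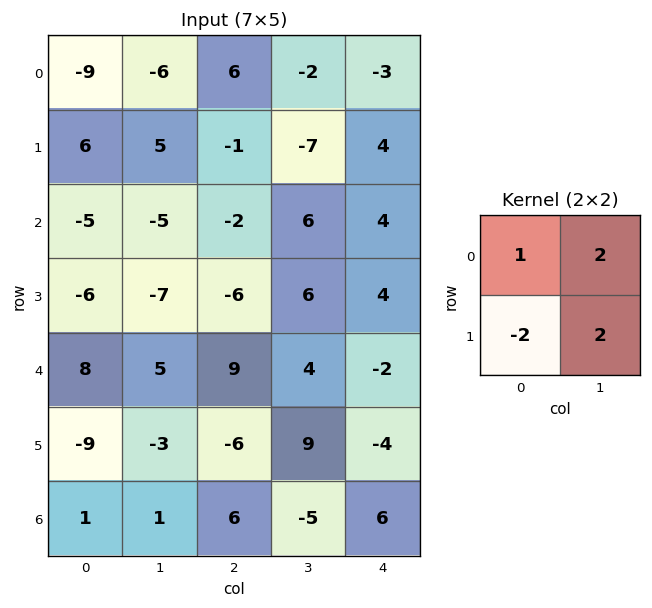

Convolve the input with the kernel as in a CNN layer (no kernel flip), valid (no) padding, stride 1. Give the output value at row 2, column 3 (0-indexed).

10

The receptive field on the input at this output position is [6 4 / 6 4]. Elementwise product with the kernel and sum: 6·1 + 4·2 + 6·-2 + 4·2.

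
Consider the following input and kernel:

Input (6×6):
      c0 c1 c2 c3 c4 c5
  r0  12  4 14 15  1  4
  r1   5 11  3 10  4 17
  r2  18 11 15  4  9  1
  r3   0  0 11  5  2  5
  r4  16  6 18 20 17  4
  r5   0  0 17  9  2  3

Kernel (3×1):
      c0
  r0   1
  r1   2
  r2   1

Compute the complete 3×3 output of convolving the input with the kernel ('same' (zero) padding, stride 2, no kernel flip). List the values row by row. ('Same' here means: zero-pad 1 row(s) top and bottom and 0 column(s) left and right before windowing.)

Output[0,0]: The receptive field on the zero-padded input at this output position is [0 / 12 / 5]. Elementwise product with the kernel and sum: 0·1 + 12·2 + 5·1.
Output[0,1]: The receptive field on the zero-padded input at this output position is [0 / 14 / 3]. Elementwise product with the kernel and sum: 0·1 + 14·2 + 3·1.

29 31 6
41 44 24
32 64 38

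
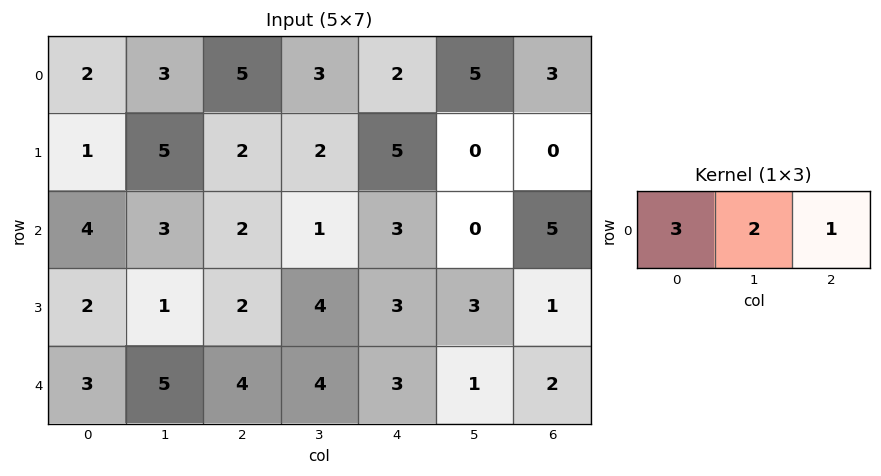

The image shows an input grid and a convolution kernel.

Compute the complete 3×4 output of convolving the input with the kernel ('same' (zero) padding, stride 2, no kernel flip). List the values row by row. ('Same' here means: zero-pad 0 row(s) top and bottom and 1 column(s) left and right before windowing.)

Output[0,0]: The receptive field on the zero-padded input at this output position is [0 2 3]. Elementwise product with the kernel and sum: 0·3 + 2·2 + 3·1.

7 22 18 21
11 14 9 10
11 27 19 7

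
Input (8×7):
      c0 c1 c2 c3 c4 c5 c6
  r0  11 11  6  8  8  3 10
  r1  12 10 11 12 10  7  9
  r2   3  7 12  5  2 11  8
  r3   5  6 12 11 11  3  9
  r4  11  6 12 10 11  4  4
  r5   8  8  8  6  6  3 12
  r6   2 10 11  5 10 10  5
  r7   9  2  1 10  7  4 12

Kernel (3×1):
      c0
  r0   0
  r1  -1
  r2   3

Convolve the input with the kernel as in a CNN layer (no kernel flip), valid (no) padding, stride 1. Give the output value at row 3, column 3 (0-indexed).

The receptive field on the input at this output position is [11 / 10 / 6]. Elementwise product with the kernel and sum: 10·-1 + 6·3.

8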